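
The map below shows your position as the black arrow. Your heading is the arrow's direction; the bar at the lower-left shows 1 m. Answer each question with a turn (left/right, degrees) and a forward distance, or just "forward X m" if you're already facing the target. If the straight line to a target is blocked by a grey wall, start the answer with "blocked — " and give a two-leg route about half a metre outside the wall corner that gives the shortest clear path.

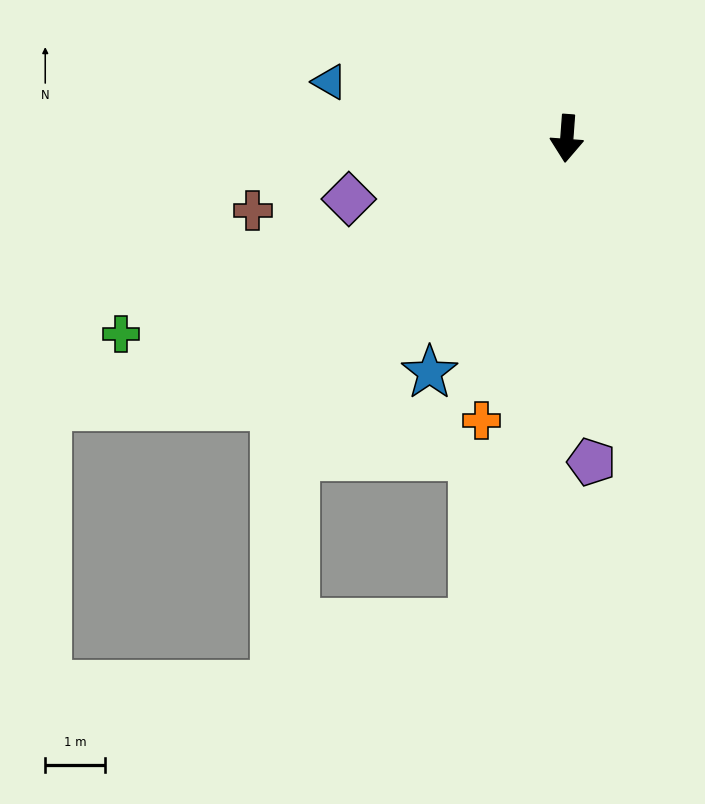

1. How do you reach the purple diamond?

turn right 70°, forward 3.8 m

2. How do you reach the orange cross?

turn right 13°, forward 4.9 m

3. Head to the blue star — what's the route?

turn right 26°, forward 4.5 m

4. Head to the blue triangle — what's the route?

turn right 99°, forward 4.1 m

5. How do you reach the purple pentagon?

turn left 9°, forward 5.4 m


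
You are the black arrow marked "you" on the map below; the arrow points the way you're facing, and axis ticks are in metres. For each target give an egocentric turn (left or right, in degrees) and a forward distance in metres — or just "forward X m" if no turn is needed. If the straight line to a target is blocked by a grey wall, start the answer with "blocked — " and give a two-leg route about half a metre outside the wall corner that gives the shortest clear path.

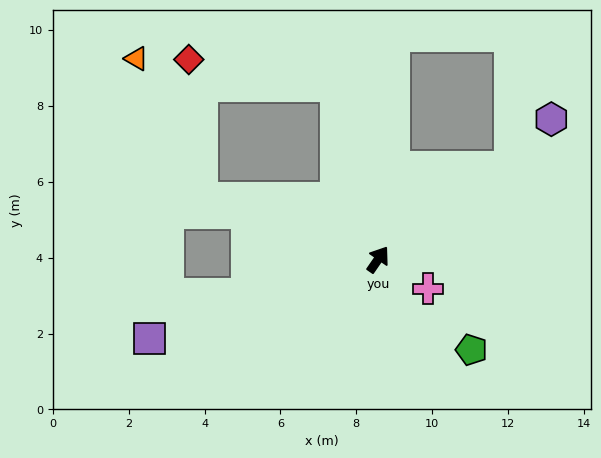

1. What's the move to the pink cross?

turn right 86°, forward 1.5 m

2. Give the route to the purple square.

turn left 144°, forward 6.4 m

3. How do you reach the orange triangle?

blocked — turn left 105°, forward 4.9 m, then turn right 45°, forward 4.1 m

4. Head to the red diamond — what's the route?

blocked — turn left 105°, forward 4.9 m, then turn right 65°, forward 3.7 m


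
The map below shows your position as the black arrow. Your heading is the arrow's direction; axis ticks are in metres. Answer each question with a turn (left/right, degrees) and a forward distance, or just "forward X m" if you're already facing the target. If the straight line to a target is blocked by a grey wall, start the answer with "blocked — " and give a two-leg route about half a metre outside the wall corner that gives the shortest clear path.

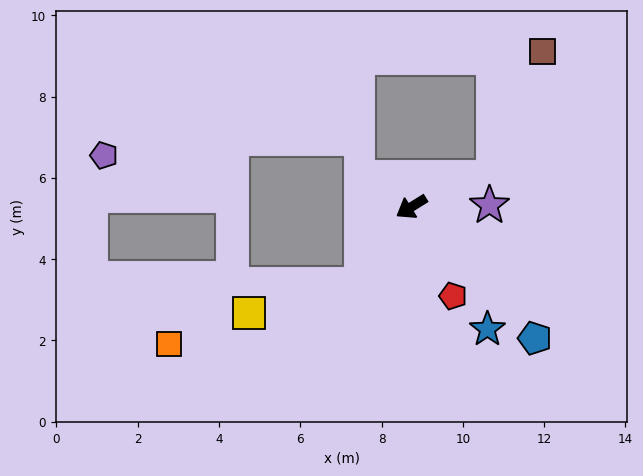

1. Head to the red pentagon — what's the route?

turn left 83°, forward 2.4 m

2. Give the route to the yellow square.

blocked — turn left 25°, forward 2.3 m, then turn right 43°, forward 2.8 m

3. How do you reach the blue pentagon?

turn left 101°, forward 4.4 m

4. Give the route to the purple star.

turn left 149°, forward 1.9 m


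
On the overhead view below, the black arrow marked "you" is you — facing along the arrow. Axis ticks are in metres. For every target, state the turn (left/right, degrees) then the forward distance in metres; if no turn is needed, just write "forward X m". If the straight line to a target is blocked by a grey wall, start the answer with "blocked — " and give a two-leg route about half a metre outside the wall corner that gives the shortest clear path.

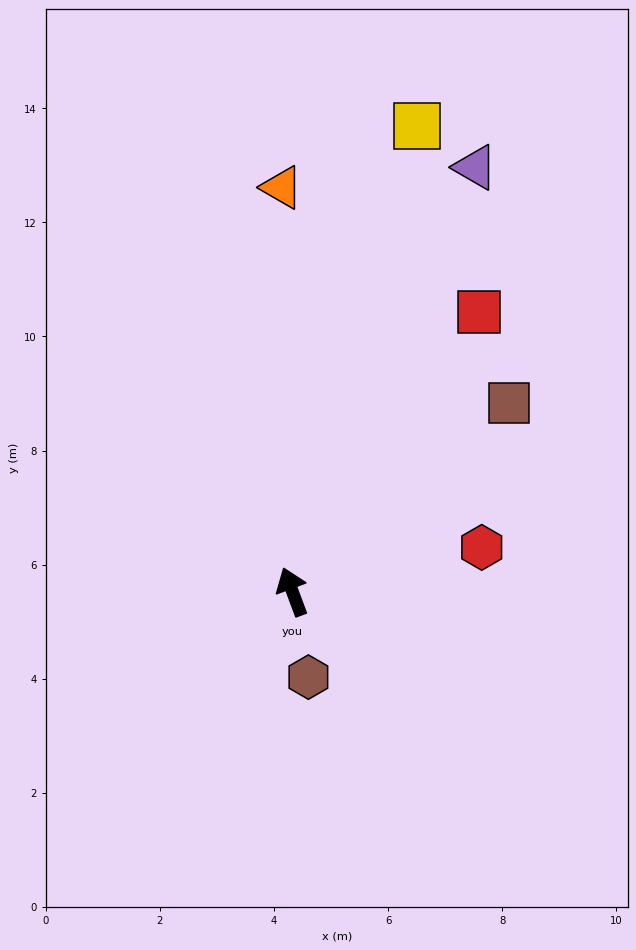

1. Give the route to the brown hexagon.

turn left 170°, forward 1.5 m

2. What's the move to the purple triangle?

turn right 44°, forward 8.1 m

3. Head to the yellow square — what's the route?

turn right 35°, forward 8.5 m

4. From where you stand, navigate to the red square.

turn right 54°, forward 5.9 m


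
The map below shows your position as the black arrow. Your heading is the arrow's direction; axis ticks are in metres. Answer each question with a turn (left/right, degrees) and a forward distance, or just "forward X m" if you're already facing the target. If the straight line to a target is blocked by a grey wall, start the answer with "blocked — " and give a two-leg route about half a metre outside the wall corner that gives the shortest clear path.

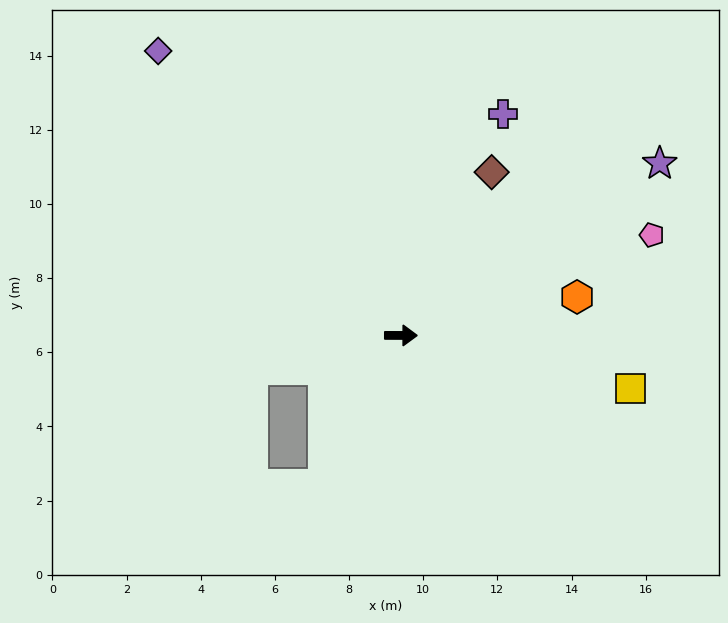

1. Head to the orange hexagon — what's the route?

turn left 12°, forward 4.9 m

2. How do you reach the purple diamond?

turn left 131°, forward 10.1 m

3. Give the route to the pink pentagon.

turn left 22°, forward 7.3 m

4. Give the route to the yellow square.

turn right 13°, forward 6.4 m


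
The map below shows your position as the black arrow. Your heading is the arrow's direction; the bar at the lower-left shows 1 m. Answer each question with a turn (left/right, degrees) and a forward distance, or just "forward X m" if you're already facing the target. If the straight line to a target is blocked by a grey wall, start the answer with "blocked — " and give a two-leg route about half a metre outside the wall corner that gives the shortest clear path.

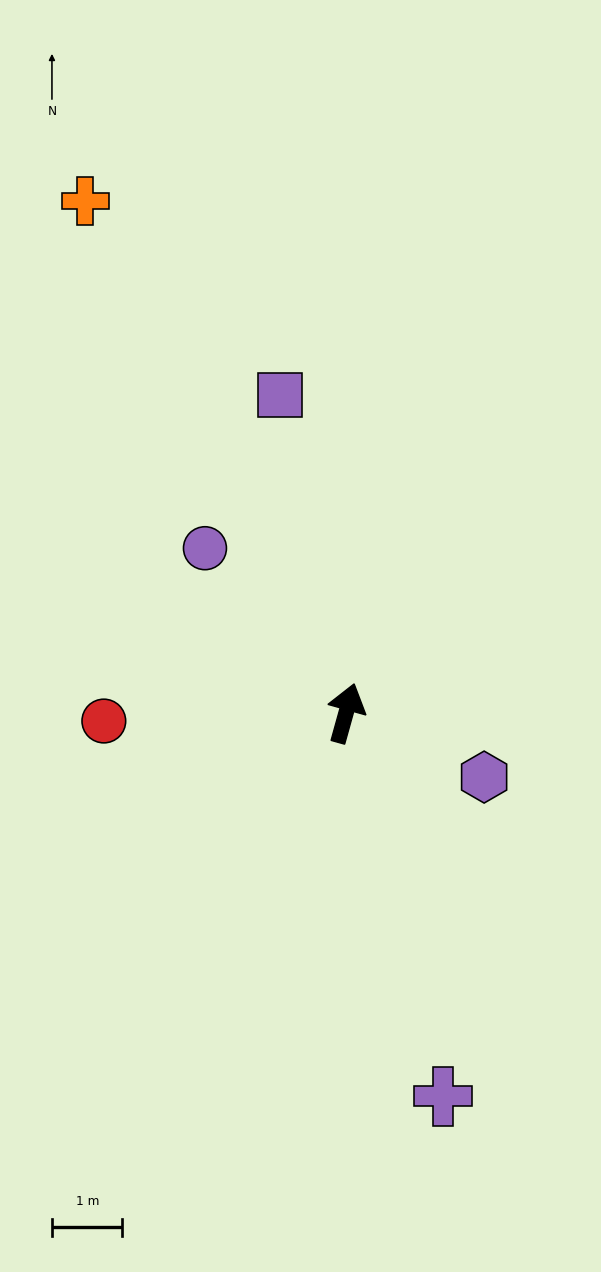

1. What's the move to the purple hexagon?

turn right 99°, forward 2.2 m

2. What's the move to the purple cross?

turn right 150°, forward 5.6 m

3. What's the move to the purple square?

turn left 27°, forward 4.6 m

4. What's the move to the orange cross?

turn left 43°, forward 8.2 m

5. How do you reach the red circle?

turn left 107°, forward 3.4 m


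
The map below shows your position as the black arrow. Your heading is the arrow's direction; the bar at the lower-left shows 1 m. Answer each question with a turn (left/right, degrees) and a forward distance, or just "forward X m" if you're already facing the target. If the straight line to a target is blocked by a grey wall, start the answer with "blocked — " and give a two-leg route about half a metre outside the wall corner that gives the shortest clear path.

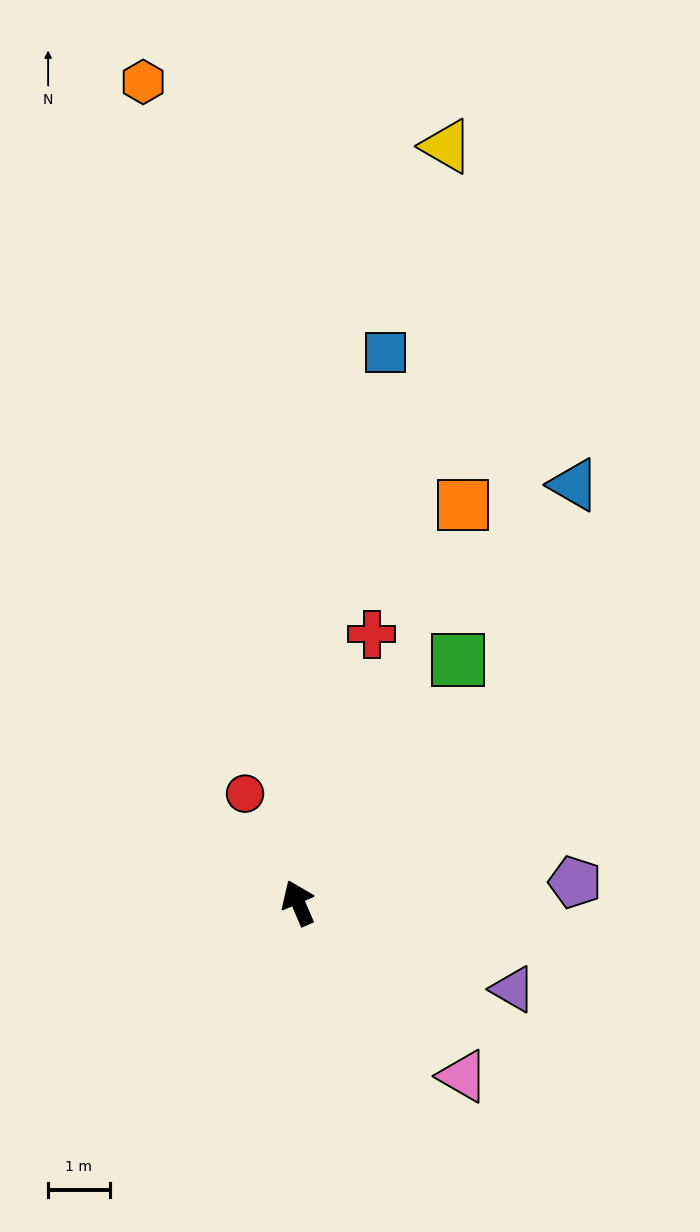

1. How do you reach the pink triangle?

turn right 160°, forward 3.9 m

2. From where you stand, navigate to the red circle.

turn left 3°, forward 2.0 m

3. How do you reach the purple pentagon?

turn right 109°, forward 4.5 m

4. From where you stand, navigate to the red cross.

turn right 39°, forward 4.5 m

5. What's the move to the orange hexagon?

turn right 13°, forward 13.6 m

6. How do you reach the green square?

turn right 57°, forward 4.7 m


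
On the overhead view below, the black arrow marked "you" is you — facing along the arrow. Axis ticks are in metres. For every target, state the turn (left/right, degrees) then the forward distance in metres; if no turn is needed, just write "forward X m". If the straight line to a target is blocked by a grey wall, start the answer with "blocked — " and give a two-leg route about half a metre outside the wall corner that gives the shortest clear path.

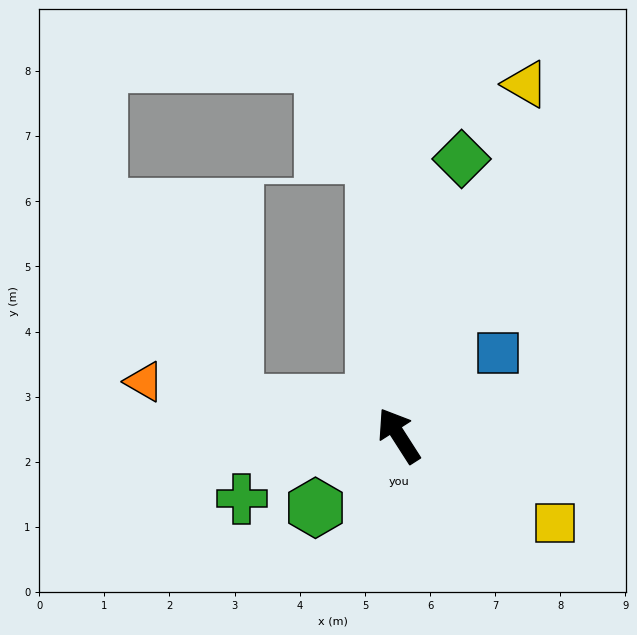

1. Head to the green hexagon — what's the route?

turn left 98°, forward 1.7 m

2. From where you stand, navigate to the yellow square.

turn right 152°, forward 2.8 m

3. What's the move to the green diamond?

turn right 45°, forward 4.4 m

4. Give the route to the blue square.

turn right 83°, forward 2.0 m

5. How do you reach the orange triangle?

turn left 45°, forward 4.0 m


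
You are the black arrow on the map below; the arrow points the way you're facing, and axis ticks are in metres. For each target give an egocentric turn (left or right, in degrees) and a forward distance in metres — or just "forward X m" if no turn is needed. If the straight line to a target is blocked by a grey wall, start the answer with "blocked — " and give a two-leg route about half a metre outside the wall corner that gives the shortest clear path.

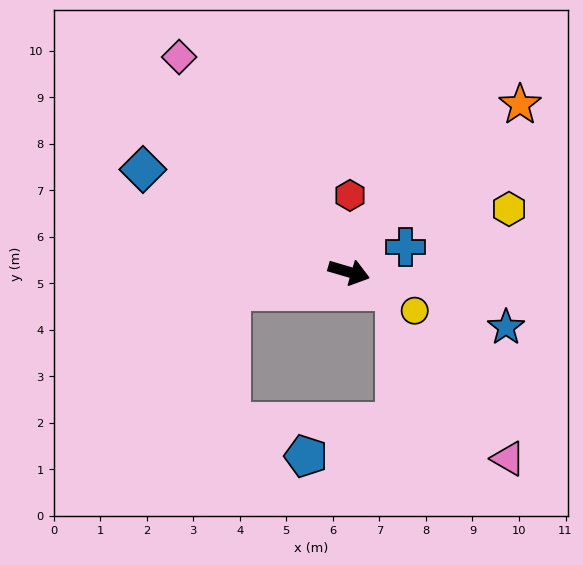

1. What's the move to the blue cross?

turn left 40°, forward 1.3 m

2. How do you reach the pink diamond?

turn left 145°, forward 5.9 m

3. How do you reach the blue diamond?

turn left 170°, forward 4.9 m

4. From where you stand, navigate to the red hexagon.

turn left 106°, forward 1.6 m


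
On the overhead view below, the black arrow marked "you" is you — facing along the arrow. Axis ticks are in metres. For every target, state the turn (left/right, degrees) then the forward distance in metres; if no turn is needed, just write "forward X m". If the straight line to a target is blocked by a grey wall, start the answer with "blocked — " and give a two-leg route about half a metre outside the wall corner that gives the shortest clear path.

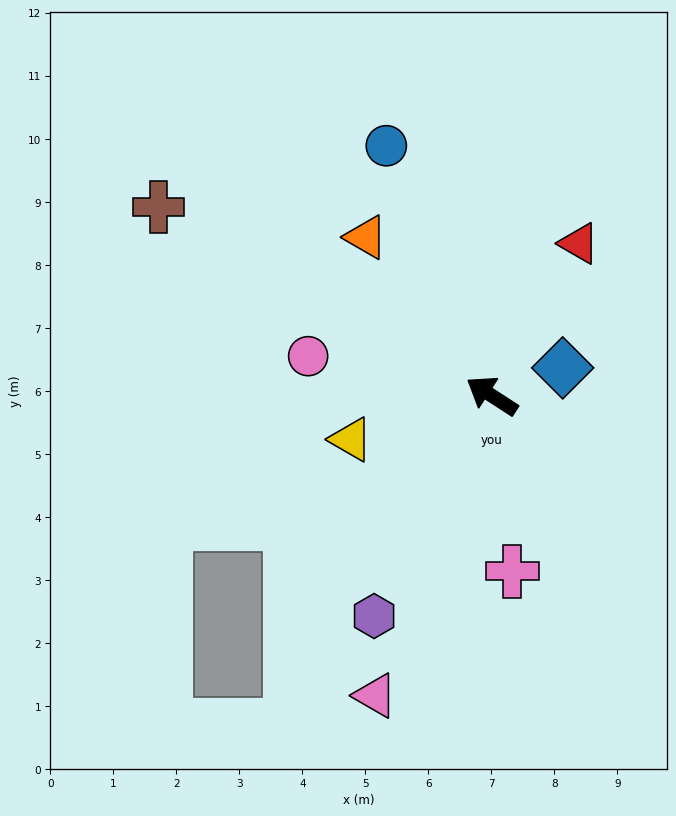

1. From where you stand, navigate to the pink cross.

turn left 130°, forward 2.8 m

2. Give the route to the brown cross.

turn left 3°, forward 6.1 m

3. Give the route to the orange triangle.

turn right 19°, forward 3.2 m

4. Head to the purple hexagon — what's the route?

turn left 95°, forward 4.0 m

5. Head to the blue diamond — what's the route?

turn right 126°, forward 1.2 m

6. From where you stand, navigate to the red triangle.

turn right 87°, forward 2.8 m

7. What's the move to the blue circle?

turn right 34°, forward 4.3 m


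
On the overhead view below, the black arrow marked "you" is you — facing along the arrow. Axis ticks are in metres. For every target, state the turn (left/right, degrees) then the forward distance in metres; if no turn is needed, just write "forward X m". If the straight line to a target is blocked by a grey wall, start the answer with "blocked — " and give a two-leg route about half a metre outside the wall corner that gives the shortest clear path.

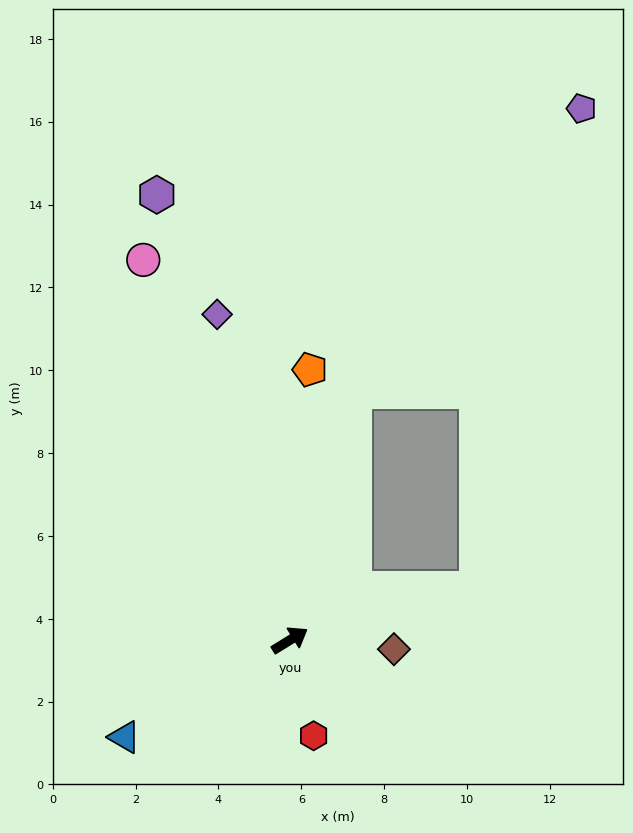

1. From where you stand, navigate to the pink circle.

turn left 79°, forward 9.8 m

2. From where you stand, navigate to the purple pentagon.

blocked — turn left 44°, forward 6.2 m, then turn right 24°, forward 8.8 m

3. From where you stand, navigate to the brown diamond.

turn right 37°, forward 2.5 m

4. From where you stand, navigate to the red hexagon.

turn right 108°, forward 2.4 m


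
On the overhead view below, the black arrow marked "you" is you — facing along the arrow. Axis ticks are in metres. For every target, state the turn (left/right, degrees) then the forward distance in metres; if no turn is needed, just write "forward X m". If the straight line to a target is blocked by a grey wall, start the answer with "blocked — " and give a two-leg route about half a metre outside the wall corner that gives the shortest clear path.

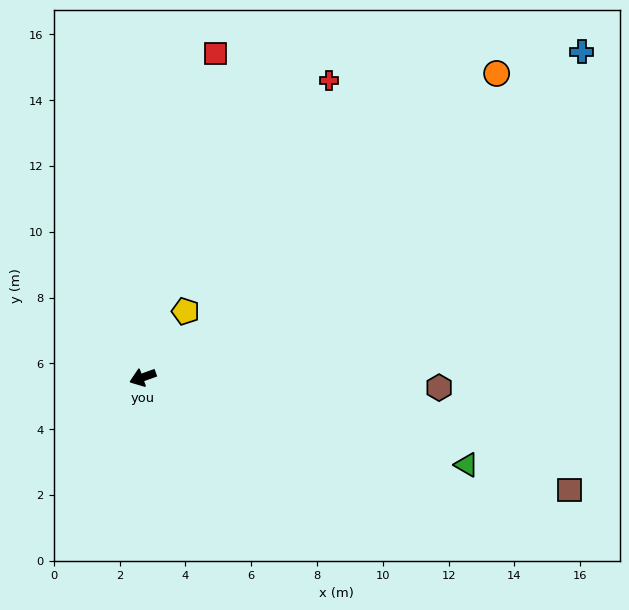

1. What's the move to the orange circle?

turn right 159°, forward 14.2 m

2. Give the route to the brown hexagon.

turn left 158°, forward 9.0 m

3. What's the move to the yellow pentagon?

turn right 143°, forward 2.4 m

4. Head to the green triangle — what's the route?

turn left 145°, forward 10.2 m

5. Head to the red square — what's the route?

turn right 122°, forward 10.1 m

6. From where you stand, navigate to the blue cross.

turn right 163°, forward 16.6 m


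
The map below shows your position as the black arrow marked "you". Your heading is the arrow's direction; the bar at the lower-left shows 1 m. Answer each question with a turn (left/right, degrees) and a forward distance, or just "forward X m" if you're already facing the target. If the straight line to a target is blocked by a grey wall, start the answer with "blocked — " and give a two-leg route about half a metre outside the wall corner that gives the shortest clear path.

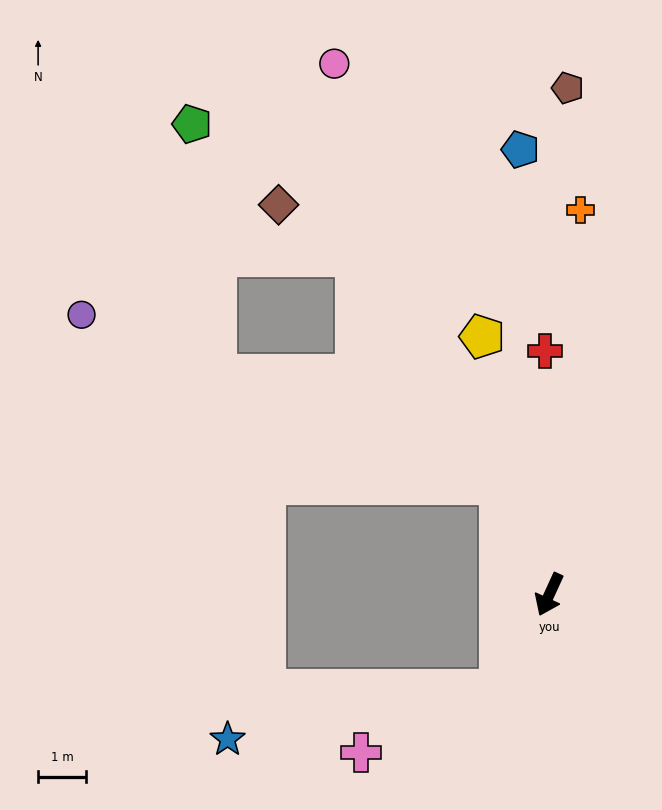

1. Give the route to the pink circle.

turn right 133°, forward 12.0 m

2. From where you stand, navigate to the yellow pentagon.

turn right 141°, forward 5.6 m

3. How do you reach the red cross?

turn right 154°, forward 5.1 m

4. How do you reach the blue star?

blocked — turn right 3°, forward 2.2 m, then turn right 52°, forward 5.8 m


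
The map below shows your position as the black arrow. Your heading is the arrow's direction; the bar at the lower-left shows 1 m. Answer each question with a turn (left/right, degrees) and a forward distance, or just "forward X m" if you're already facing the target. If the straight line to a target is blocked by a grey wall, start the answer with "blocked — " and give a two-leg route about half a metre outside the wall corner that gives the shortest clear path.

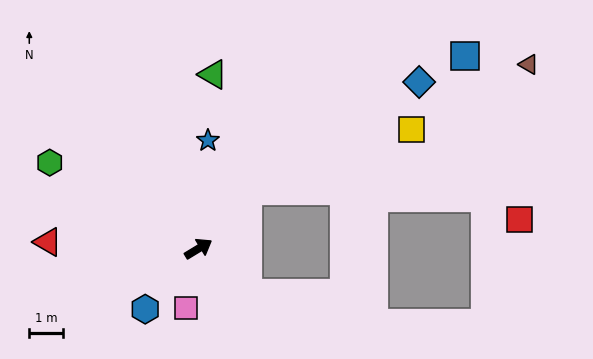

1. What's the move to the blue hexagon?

turn right 163°, forward 2.4 m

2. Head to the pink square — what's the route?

turn right 133°, forward 1.8 m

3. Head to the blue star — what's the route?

turn left 54°, forward 3.3 m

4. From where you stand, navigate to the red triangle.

turn left 146°, forward 4.5 m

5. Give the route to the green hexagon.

turn left 119°, forward 5.1 m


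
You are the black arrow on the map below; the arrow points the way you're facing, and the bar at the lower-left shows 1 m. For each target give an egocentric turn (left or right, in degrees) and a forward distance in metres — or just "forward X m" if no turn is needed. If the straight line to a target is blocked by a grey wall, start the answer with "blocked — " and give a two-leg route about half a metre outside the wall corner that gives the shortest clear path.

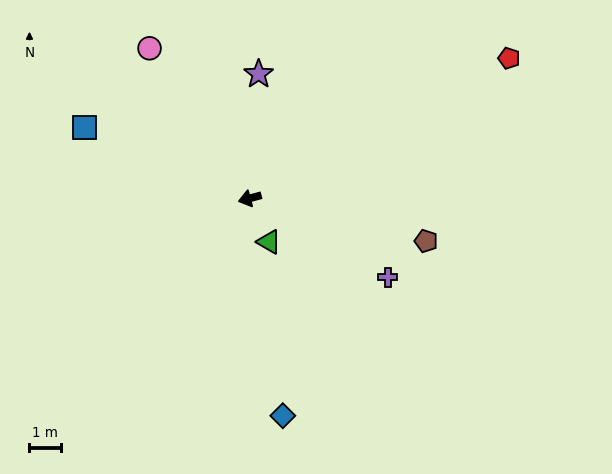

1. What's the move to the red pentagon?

turn right 167°, forward 9.5 m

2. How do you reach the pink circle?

turn right 71°, forward 5.8 m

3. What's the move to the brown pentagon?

turn left 151°, forward 5.8 m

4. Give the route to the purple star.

turn right 109°, forward 4.0 m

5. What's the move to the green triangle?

turn left 99°, forward 1.5 m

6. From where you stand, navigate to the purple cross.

turn left 135°, forward 5.1 m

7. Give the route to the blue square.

turn right 38°, forward 5.8 m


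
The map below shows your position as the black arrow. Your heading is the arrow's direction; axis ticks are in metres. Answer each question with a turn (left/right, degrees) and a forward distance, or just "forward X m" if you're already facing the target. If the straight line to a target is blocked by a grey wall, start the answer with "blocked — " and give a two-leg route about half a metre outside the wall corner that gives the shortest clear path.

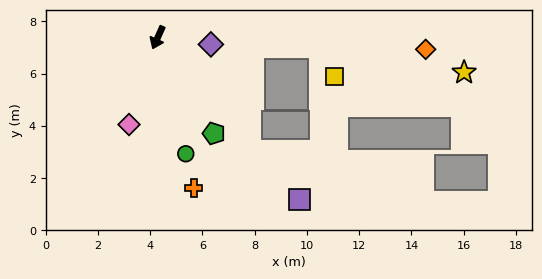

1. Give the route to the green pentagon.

turn left 54°, forward 4.3 m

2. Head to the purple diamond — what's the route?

turn left 107°, forward 2.1 m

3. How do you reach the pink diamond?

turn left 6°, forward 3.5 m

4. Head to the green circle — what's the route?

turn left 38°, forward 4.6 m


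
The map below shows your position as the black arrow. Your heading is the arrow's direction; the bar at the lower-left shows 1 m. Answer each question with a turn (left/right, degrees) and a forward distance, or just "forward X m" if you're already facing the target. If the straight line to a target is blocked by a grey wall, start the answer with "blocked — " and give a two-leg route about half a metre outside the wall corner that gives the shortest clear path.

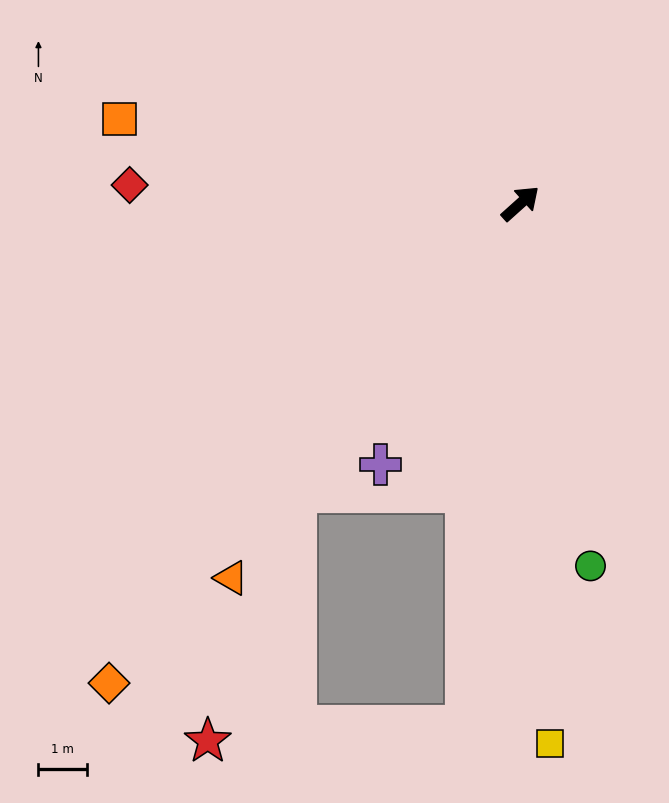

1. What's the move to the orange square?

turn left 126°, forward 8.5 m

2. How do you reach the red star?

blocked — turn right 170°, forward 7.6 m, then turn left 19°, forward 5.5 m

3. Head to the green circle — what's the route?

turn right 121°, forward 7.7 m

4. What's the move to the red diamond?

turn left 135°, forward 8.1 m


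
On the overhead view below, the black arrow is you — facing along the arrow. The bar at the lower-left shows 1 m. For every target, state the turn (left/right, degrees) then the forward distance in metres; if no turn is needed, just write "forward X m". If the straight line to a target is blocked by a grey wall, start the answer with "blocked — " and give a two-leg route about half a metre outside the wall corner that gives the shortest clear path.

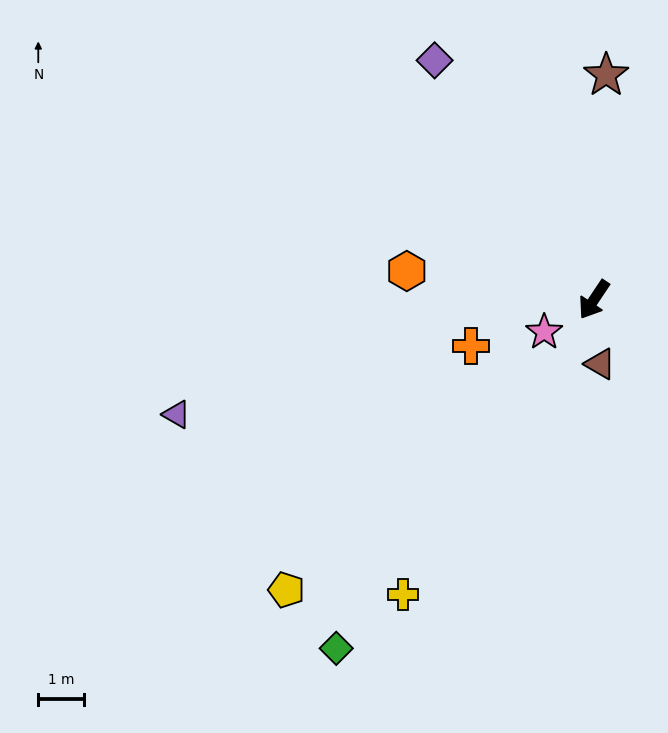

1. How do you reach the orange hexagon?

turn right 65°, forward 4.1 m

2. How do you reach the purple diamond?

turn right 113°, forward 6.3 m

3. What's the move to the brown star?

turn right 149°, forward 4.9 m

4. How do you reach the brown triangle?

turn left 39°, forward 1.4 m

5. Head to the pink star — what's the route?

turn right 23°, forward 1.3 m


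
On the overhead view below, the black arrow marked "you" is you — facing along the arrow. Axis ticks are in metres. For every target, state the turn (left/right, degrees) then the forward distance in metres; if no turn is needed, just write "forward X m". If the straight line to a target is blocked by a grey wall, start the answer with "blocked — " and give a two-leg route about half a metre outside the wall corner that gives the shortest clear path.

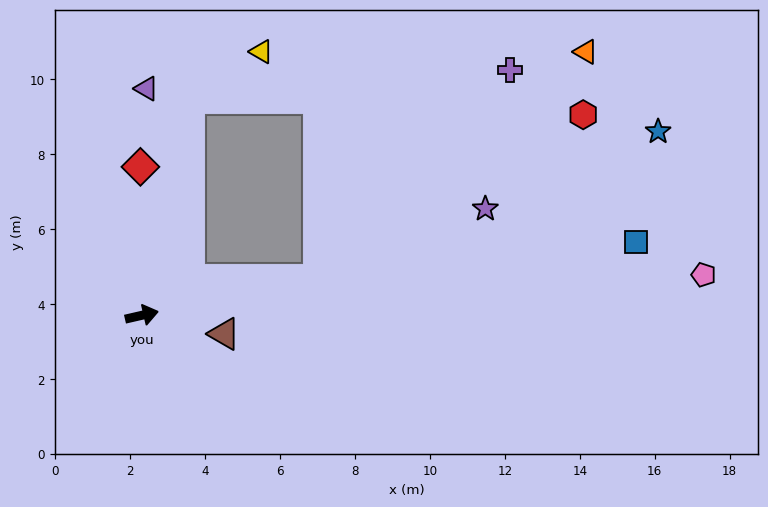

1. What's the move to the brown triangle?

turn right 26°, forward 2.3 m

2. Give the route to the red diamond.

turn left 78°, forward 4.0 m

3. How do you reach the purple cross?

blocked — forward 4.8 m, then turn left 35°, forward 7.6 m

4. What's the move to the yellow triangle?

blocked — turn left 65°, forward 5.9 m, then turn right 45°, forward 2.3 m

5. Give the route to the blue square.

turn right 5°, forward 13.3 m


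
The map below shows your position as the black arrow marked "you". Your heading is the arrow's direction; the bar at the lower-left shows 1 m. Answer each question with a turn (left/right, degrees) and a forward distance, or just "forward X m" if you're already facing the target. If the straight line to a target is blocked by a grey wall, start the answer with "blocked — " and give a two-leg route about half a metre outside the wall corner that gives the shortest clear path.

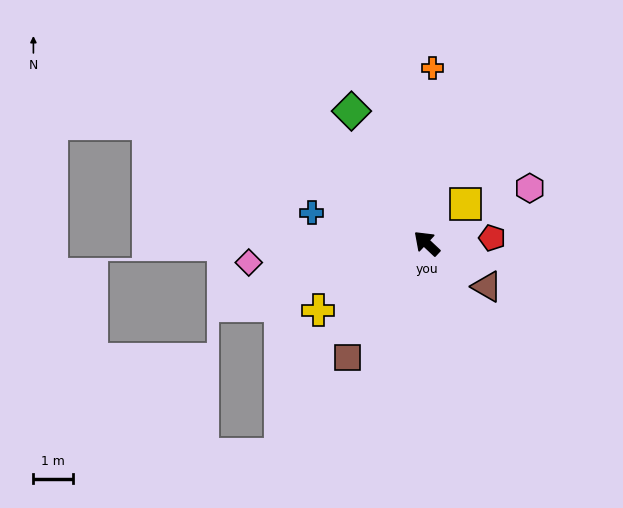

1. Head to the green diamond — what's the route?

turn right 17°, forward 3.9 m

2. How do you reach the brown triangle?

turn right 172°, forward 1.9 m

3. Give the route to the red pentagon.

turn right 132°, forward 1.7 m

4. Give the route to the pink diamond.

turn left 49°, forward 4.6 m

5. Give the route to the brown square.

turn left 99°, forward 3.5 m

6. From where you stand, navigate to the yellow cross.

turn left 75°, forward 3.3 m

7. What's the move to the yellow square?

turn right 91°, forward 1.4 m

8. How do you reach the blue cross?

turn left 28°, forward 3.0 m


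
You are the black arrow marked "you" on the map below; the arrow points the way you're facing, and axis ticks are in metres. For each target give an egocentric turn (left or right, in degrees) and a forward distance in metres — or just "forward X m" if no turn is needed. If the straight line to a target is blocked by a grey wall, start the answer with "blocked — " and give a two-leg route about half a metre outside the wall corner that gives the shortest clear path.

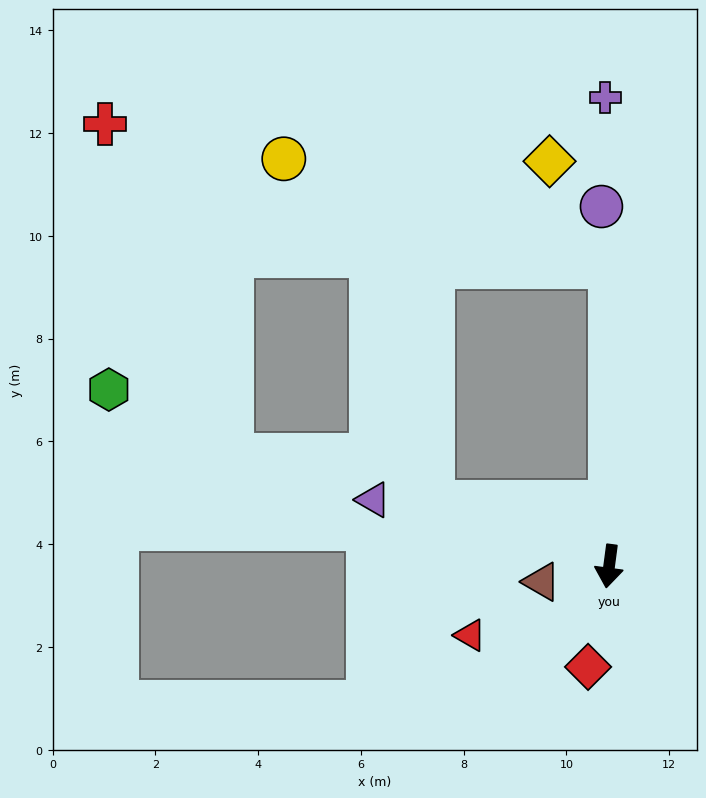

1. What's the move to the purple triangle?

turn right 98°, forward 4.8 m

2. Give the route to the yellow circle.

blocked — turn right 173°, forward 5.8 m, then turn left 72°, forward 6.7 m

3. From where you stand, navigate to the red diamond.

turn right 4°, forward 2.0 m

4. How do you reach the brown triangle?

turn right 69°, forward 1.3 m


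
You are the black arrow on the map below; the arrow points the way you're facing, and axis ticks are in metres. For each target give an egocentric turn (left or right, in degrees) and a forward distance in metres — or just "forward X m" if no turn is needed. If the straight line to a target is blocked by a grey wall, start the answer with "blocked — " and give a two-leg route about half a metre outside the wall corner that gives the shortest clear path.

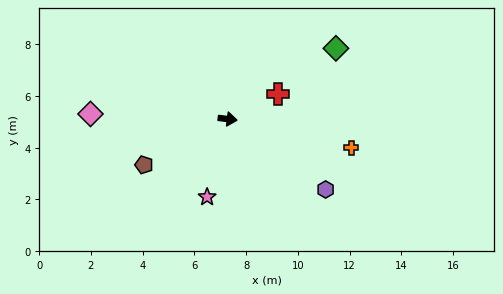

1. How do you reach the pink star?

turn right 98°, forward 3.1 m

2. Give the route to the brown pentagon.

turn right 144°, forward 3.7 m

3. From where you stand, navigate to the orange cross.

turn right 6°, forward 4.9 m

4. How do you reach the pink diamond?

turn right 175°, forward 5.3 m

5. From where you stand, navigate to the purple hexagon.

turn right 29°, forward 4.7 m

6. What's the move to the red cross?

turn left 33°, forward 2.2 m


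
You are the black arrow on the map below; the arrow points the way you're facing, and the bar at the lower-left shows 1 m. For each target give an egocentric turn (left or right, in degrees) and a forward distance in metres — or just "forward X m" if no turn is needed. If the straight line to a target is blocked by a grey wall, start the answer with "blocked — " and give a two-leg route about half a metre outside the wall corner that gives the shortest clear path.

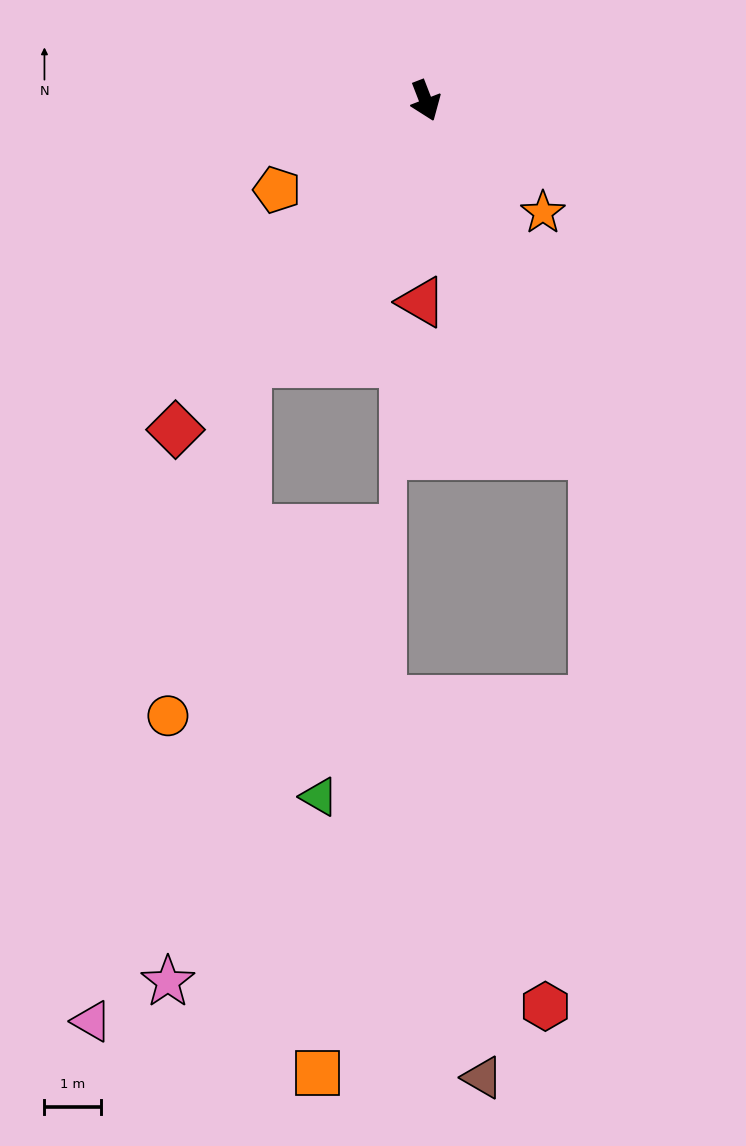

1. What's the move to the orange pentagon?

turn right 80°, forward 3.1 m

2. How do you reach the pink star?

blocked — turn right 55°, forward 5.6 m, then turn left 26°, forward 11.0 m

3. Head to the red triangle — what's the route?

turn right 22°, forward 3.6 m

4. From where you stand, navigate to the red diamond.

turn right 58°, forward 7.3 m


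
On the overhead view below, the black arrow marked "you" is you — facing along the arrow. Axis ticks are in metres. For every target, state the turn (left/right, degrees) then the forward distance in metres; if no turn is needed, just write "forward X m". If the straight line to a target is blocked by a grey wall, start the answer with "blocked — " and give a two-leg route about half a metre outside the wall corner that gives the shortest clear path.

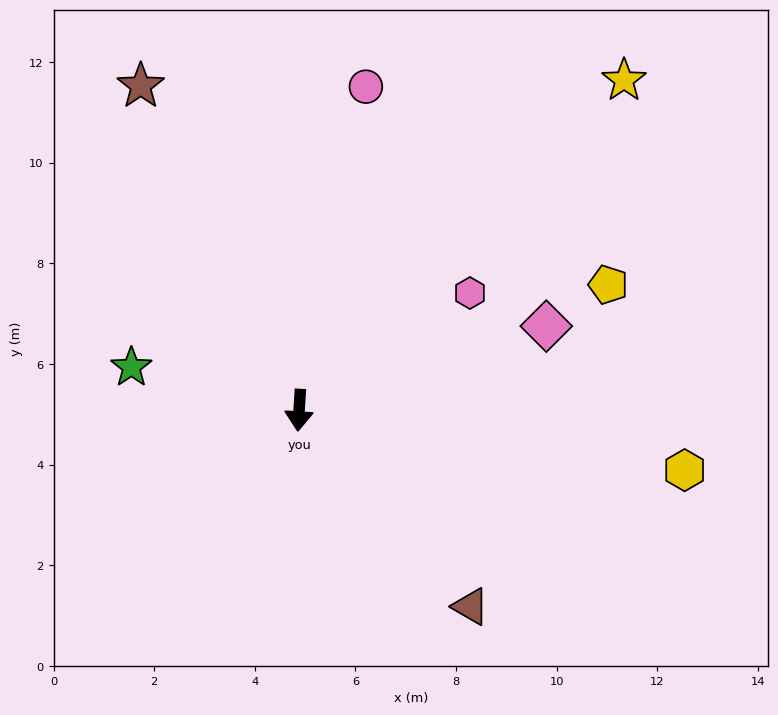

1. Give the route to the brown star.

turn right 150°, forward 7.2 m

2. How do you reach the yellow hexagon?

turn left 85°, forward 7.8 m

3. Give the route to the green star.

turn right 101°, forward 3.4 m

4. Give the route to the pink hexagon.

turn left 128°, forward 4.1 m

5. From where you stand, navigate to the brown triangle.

turn left 45°, forward 5.2 m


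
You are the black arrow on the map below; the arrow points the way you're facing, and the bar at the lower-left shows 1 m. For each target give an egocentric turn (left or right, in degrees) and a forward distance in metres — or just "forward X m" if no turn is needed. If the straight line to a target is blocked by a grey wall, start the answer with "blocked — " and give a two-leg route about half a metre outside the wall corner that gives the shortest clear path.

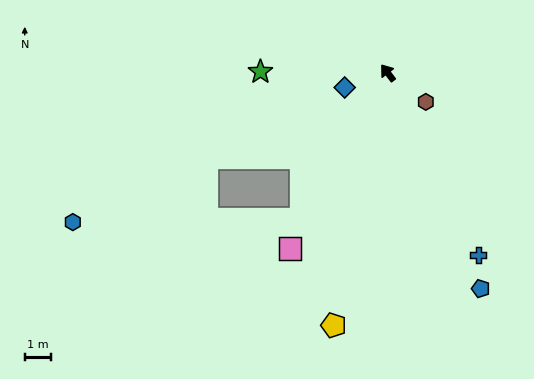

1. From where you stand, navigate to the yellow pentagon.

turn left 131°, forward 9.8 m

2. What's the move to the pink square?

turn left 114°, forward 7.6 m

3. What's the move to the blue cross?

turn left 169°, forward 7.7 m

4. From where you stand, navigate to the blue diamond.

turn left 72°, forward 1.7 m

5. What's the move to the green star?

turn left 52°, forward 4.8 m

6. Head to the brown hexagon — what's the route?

turn right 165°, forward 1.8 m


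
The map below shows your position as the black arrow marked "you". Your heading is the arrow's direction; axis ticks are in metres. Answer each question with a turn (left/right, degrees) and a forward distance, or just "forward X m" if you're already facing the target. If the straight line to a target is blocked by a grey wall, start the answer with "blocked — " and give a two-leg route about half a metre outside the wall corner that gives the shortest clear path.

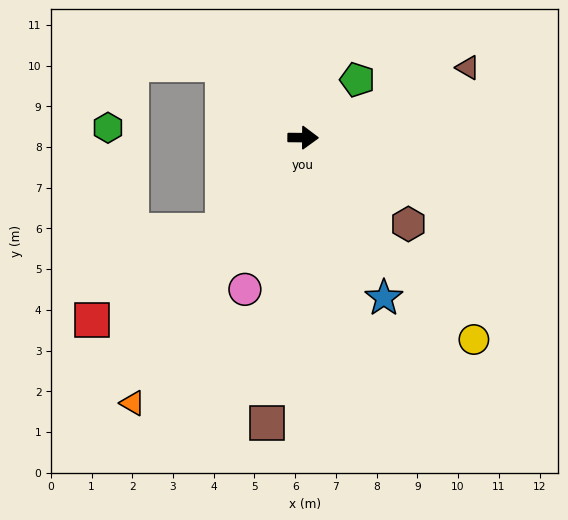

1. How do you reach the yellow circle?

turn right 49°, forward 6.5 m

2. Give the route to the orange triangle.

turn right 122°, forward 7.7 m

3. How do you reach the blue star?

turn right 63°, forward 4.4 m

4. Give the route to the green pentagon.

turn left 47°, forward 1.9 m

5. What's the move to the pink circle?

turn right 110°, forward 4.0 m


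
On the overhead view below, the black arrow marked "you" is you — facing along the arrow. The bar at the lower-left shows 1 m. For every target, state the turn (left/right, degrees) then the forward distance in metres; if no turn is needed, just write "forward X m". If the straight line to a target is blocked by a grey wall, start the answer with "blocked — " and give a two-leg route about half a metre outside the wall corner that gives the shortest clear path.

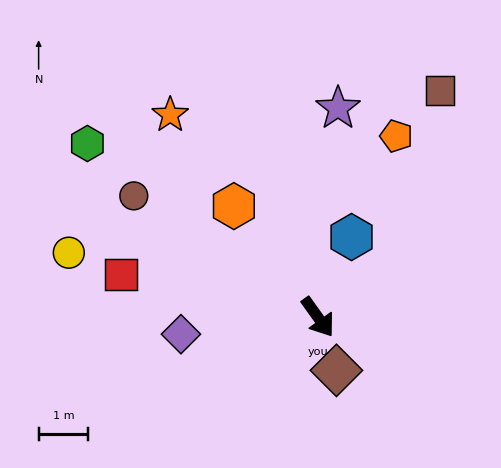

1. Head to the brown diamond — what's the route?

turn right 16°, forward 1.1 m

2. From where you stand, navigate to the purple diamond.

turn right 119°, forward 2.8 m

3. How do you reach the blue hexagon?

turn left 122°, forward 1.8 m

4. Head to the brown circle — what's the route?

turn right 159°, forward 4.5 m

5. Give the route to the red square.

turn right 138°, forward 4.1 m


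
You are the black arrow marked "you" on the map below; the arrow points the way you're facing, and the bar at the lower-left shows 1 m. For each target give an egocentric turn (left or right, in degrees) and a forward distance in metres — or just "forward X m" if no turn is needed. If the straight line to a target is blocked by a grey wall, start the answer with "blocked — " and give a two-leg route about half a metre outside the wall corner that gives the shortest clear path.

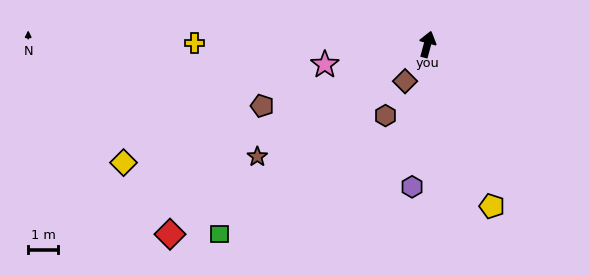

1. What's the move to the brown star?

turn left 139°, forward 6.8 m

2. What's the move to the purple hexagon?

turn right 171°, forward 4.8 m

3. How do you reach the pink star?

turn left 116°, forward 3.5 m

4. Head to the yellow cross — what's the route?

turn left 105°, forward 7.8 m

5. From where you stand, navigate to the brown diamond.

turn left 164°, forward 1.4 m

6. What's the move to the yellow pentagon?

turn right 143°, forward 5.8 m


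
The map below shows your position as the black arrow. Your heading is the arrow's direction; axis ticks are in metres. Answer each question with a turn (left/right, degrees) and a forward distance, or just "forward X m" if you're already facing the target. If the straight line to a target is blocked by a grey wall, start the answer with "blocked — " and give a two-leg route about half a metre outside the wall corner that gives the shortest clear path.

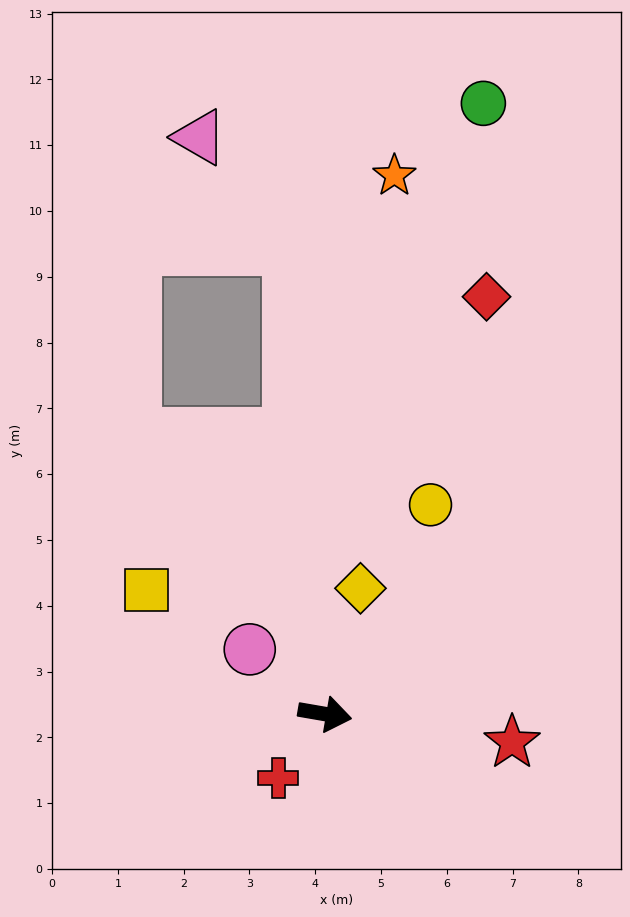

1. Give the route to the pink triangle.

blocked — turn left 104°, forward 7.1 m, then turn left 35°, forward 2.2 m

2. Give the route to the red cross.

turn right 116°, forward 1.2 m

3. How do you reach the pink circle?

turn left 149°, forward 1.5 m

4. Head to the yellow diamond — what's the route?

turn left 84°, forward 2.0 m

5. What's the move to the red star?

forward 2.9 m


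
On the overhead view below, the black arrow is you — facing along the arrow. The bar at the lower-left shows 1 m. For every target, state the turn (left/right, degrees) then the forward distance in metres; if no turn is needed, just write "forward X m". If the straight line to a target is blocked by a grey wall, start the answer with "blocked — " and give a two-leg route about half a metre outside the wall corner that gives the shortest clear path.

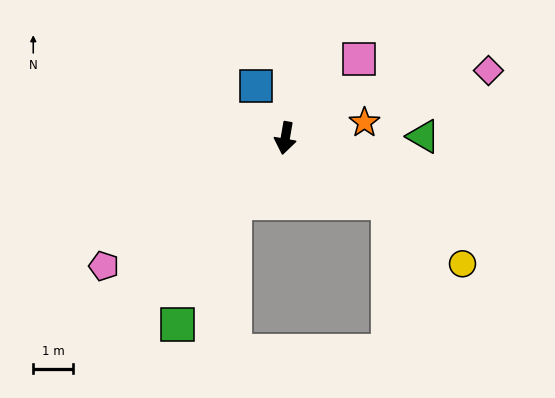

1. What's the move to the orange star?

turn left 111°, forward 2.0 m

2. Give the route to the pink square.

turn left 147°, forward 2.7 m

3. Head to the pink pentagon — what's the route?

turn right 45°, forward 5.6 m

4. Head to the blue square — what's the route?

turn right 141°, forward 1.5 m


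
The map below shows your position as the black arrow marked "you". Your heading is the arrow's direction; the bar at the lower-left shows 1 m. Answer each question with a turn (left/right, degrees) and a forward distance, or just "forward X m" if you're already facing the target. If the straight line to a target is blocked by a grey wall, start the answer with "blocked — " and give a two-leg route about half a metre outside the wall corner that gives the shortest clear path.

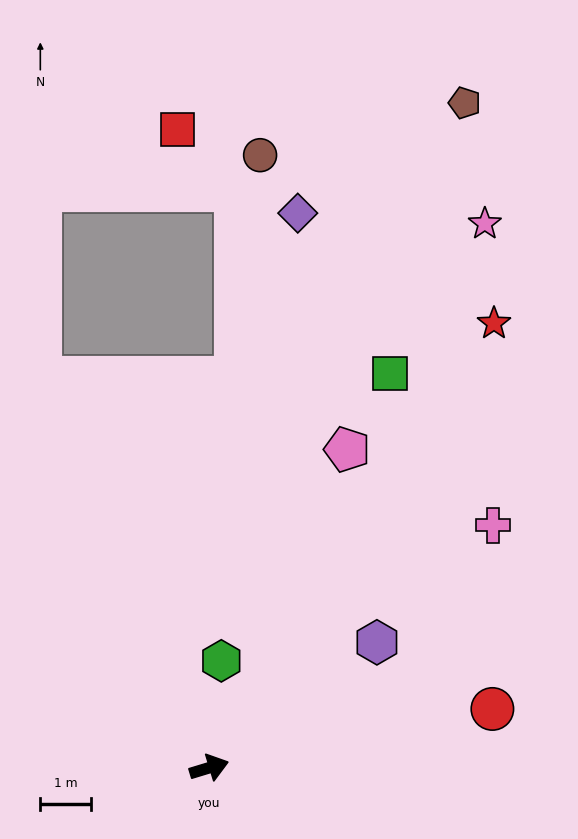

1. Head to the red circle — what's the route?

turn right 5°, forward 5.7 m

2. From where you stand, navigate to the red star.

turn left 40°, forward 10.4 m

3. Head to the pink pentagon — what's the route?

turn left 50°, forward 6.8 m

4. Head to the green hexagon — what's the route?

turn left 67°, forward 2.1 m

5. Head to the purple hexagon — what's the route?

turn left 20°, forward 4.1 m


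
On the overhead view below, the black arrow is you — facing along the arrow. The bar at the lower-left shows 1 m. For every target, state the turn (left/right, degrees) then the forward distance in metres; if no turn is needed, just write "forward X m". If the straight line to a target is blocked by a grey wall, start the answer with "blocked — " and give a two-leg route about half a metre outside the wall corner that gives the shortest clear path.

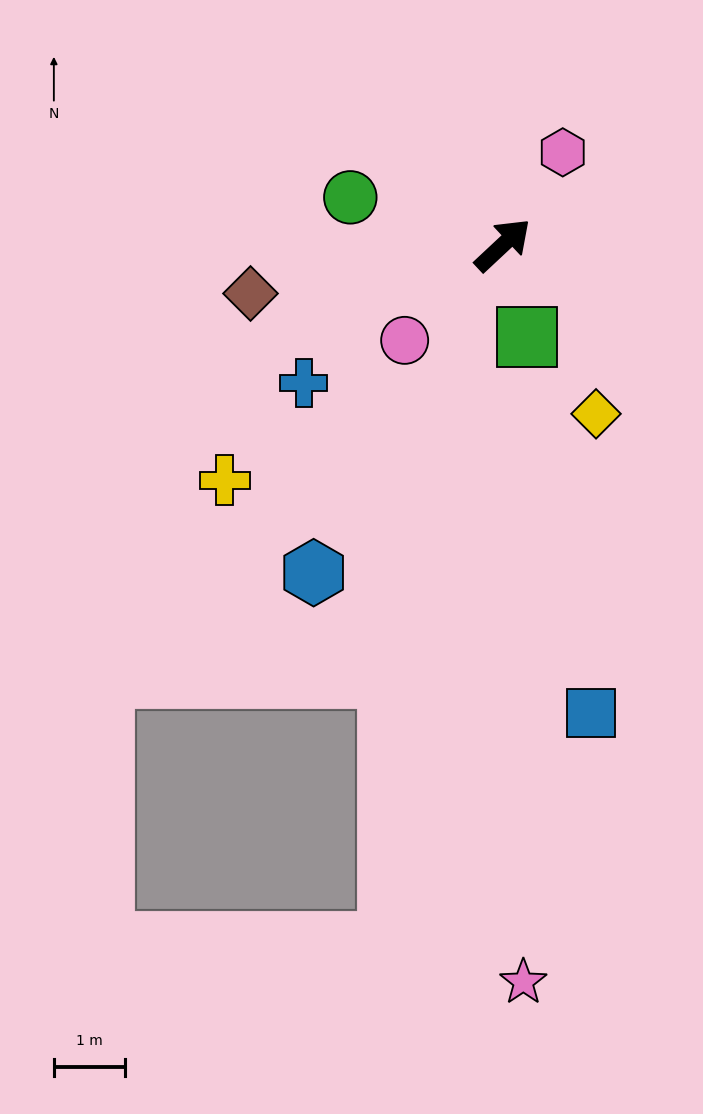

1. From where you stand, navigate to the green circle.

turn left 120°, forward 2.2 m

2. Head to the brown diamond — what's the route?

turn left 148°, forward 3.6 m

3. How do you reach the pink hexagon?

turn left 14°, forward 1.5 m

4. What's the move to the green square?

turn right 118°, forward 1.3 m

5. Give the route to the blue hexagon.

turn right 163°, forward 5.3 m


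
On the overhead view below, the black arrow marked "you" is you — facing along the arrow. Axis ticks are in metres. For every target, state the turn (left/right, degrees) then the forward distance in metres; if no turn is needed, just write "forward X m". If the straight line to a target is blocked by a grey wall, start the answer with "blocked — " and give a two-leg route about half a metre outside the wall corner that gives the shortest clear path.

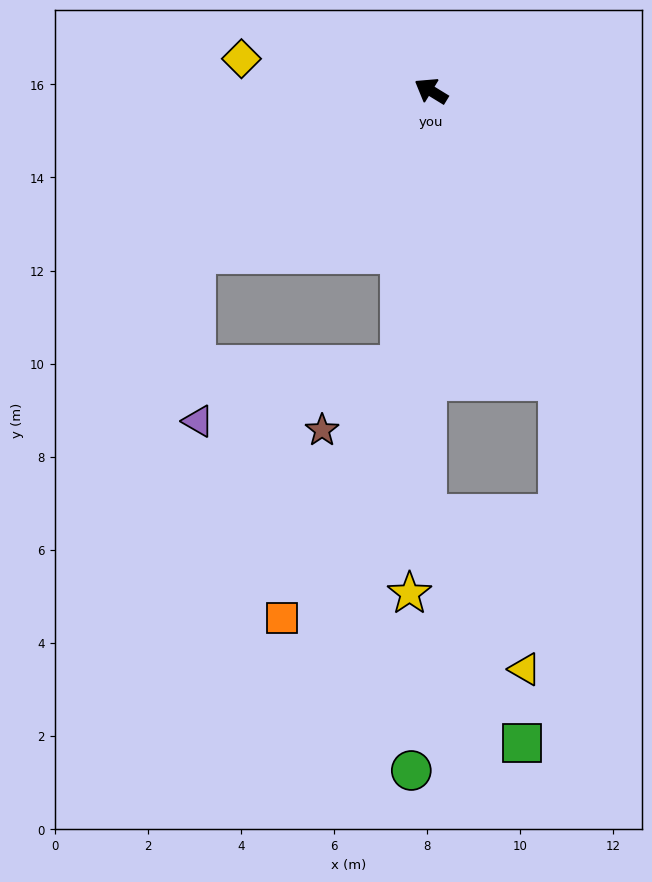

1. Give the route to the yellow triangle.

blocked — turn left 121°, forward 9.1 m, then turn left 33°, forward 3.9 m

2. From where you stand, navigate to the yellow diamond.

turn left 22°, forward 4.1 m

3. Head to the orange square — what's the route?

blocked — turn left 115°, forward 5.9 m, then turn right 18°, forward 6.0 m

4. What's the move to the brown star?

blocked — turn left 115°, forward 5.9 m, then turn right 43°, forward 2.2 m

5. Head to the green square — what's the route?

blocked — turn left 121°, forward 9.1 m, then turn left 23°, forward 5.3 m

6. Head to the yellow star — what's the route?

turn left 119°, forward 10.8 m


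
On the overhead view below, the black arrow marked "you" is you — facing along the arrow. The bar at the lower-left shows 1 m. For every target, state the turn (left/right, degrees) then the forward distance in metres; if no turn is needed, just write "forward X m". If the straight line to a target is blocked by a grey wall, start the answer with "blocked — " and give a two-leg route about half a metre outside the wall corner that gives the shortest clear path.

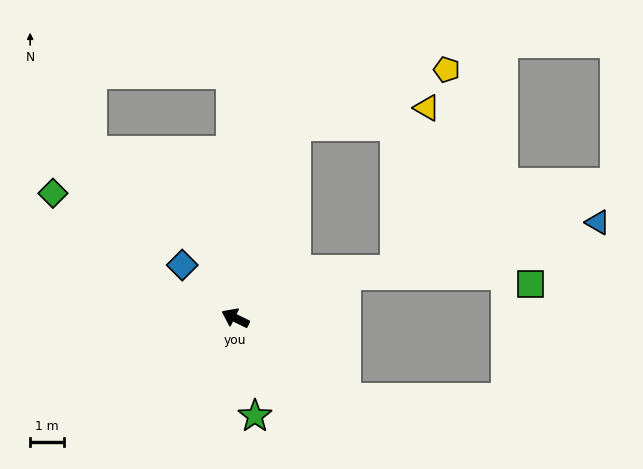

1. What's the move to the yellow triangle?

blocked — turn right 82°, forward 5.9 m, then turn right 63°, forward 3.9 m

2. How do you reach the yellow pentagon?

blocked — turn right 82°, forward 5.9 m, then turn right 51°, forward 4.7 m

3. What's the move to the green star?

turn left 127°, forward 2.9 m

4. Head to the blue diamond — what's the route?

turn right 19°, forward 2.2 m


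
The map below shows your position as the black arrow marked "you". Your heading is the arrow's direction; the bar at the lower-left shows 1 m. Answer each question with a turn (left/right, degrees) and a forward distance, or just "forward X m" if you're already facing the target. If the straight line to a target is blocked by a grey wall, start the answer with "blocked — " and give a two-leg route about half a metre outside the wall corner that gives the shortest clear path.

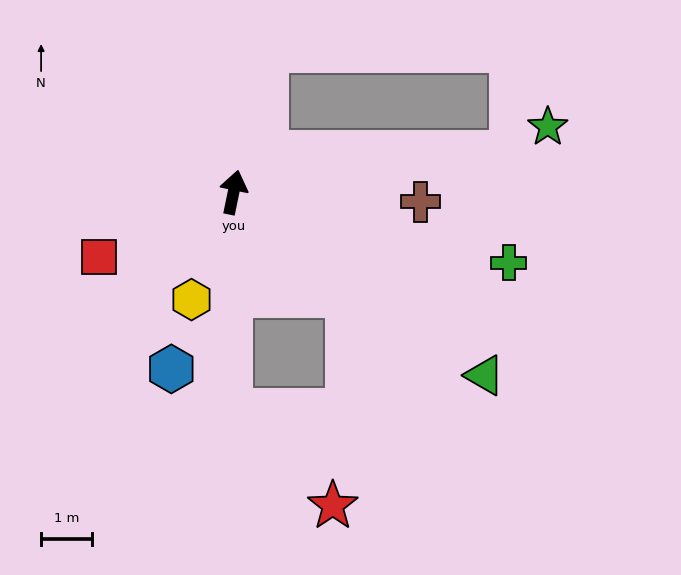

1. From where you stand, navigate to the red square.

turn left 127°, forward 2.9 m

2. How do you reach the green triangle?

turn right 114°, forward 6.1 m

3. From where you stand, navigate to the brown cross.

turn right 81°, forward 3.7 m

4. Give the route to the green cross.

turn right 93°, forward 5.6 m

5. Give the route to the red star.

blocked — turn right 169°, forward 4.3 m, then turn left 47°, forward 2.7 m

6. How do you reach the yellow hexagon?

turn left 170°, forward 2.3 m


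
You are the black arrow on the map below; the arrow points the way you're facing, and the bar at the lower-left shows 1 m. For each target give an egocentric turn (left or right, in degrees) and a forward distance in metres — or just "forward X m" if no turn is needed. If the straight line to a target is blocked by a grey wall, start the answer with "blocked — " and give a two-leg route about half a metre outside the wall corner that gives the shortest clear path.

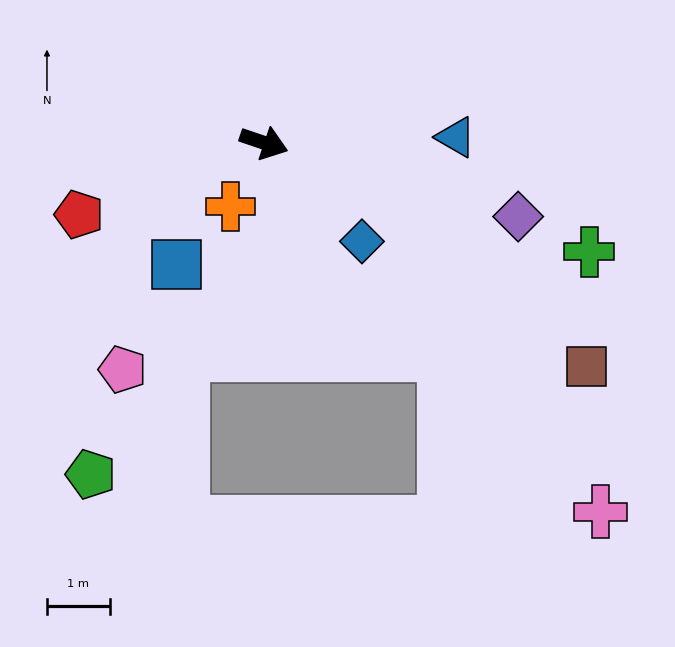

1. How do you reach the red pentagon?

turn right 140°, forward 3.1 m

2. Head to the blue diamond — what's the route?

turn right 26°, forward 2.2 m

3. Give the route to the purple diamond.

turn left 3°, forward 4.2 m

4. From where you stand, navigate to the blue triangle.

turn left 20°, forward 3.0 m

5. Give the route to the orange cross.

turn right 99°, forward 1.1 m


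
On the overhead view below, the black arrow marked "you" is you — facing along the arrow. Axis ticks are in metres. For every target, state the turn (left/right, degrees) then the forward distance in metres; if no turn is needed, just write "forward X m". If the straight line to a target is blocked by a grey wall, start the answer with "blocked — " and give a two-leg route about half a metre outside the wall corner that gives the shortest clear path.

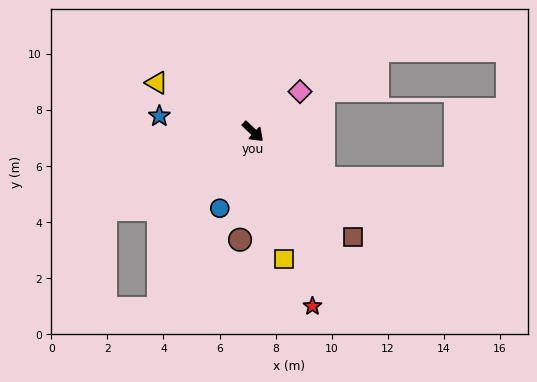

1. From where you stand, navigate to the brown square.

turn right 3°, forward 5.2 m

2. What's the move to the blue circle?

turn right 70°, forward 3.0 m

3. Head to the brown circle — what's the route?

turn right 54°, forward 3.9 m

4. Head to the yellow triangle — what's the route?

turn right 164°, forward 3.9 m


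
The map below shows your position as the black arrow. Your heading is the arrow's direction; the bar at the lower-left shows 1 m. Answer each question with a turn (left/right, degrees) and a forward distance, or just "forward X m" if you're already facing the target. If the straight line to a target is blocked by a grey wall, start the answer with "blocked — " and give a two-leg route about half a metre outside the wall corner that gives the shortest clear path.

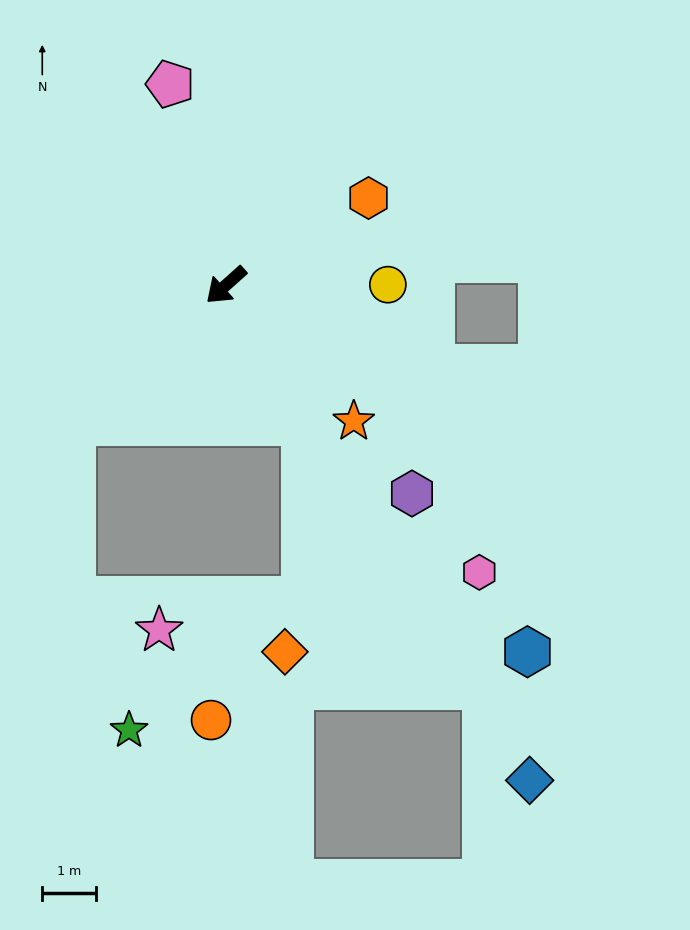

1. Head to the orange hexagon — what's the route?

turn left 170°, forward 3.1 m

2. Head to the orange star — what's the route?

turn left 91°, forward 3.5 m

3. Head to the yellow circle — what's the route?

turn left 138°, forward 3.0 m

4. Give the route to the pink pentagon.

turn right 116°, forward 3.9 m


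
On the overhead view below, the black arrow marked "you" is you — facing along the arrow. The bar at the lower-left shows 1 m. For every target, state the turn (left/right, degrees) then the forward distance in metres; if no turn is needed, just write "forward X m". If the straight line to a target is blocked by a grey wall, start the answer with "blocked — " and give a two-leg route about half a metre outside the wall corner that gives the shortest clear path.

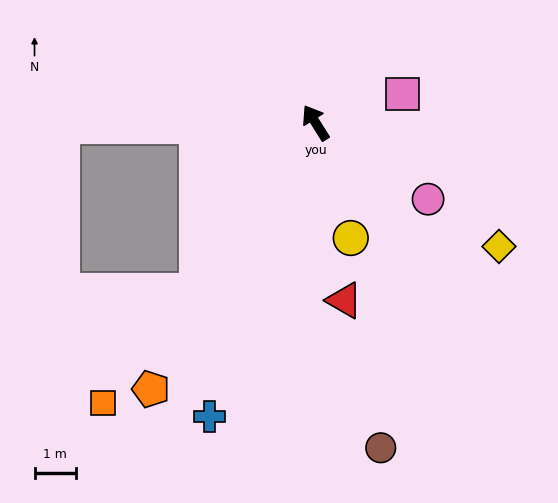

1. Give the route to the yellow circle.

turn left 165°, forward 2.9 m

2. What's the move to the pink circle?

turn right 156°, forward 3.3 m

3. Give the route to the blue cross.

turn left 128°, forward 7.6 m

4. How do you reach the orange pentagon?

turn left 116°, forward 7.6 m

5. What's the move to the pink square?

turn right 104°, forward 2.2 m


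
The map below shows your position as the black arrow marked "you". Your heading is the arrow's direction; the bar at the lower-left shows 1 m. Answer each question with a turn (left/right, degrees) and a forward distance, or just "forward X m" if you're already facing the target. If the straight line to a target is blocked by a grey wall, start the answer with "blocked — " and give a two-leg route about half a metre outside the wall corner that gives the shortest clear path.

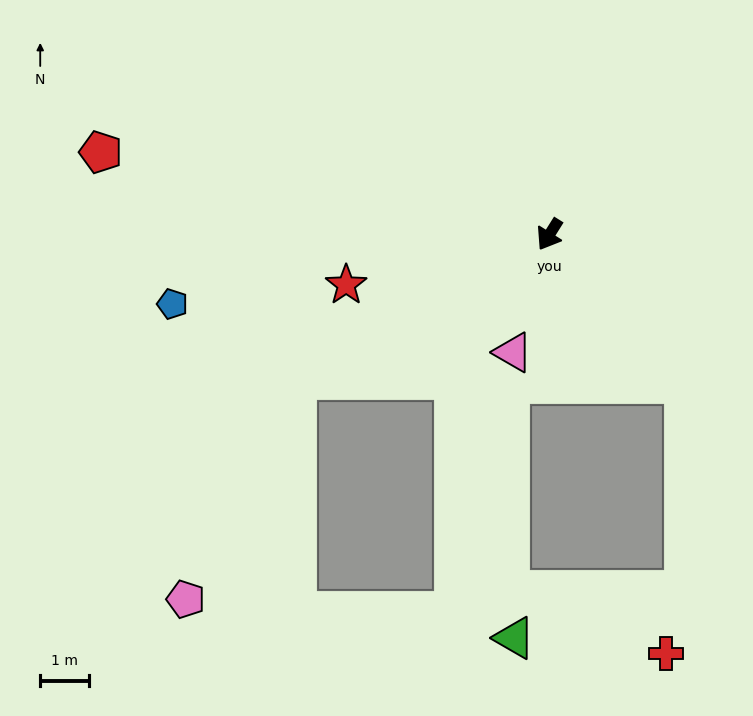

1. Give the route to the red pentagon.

turn right 68°, forward 9.4 m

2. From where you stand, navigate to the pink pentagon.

blocked — turn right 28°, forward 6.0 m, then turn left 33°, forward 5.1 m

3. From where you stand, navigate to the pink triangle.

turn left 15°, forward 2.5 m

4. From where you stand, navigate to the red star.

turn right 44°, forward 4.3 m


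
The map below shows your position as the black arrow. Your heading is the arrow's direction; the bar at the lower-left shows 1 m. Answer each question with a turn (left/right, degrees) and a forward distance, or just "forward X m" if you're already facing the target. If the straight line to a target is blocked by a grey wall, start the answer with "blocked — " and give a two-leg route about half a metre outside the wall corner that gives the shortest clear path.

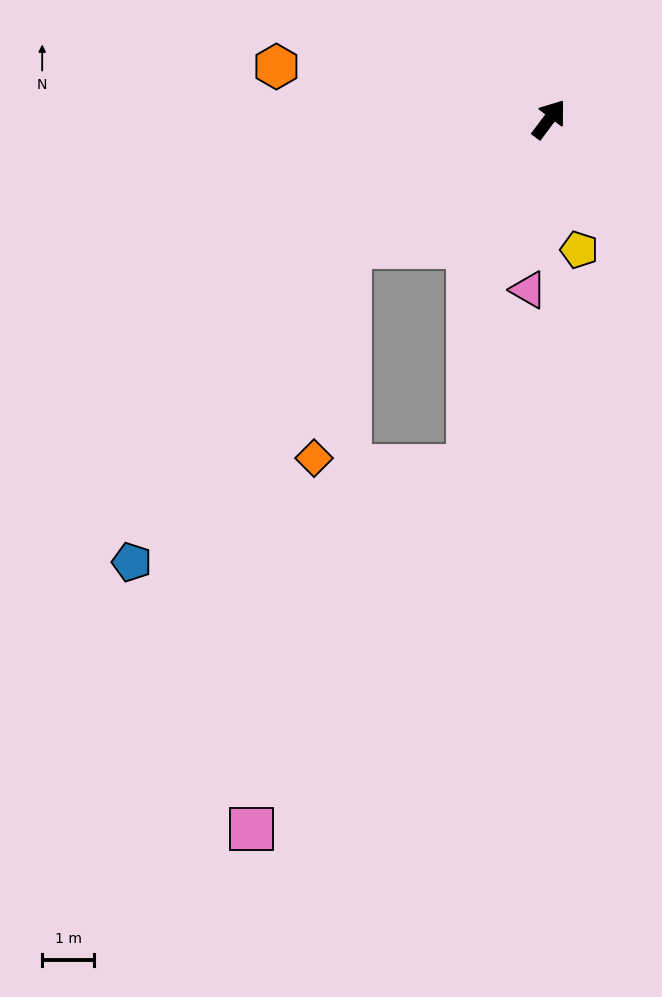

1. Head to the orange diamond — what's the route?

blocked — turn left 159°, forward 4.6 m, then turn left 48°, forward 4.1 m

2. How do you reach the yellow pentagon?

turn right 130°, forward 2.6 m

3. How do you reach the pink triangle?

turn right 150°, forward 3.3 m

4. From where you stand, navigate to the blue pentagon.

blocked — turn left 159°, forward 4.6 m, then turn left 23°, forward 7.4 m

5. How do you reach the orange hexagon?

turn left 116°, forward 5.4 m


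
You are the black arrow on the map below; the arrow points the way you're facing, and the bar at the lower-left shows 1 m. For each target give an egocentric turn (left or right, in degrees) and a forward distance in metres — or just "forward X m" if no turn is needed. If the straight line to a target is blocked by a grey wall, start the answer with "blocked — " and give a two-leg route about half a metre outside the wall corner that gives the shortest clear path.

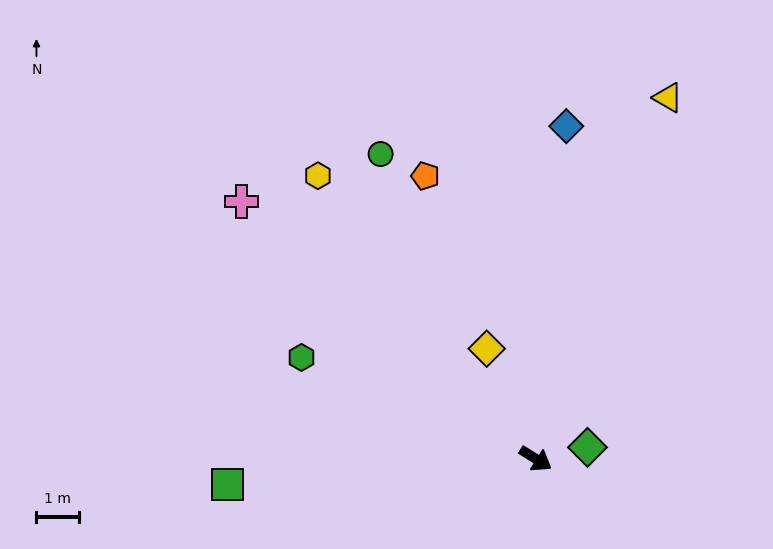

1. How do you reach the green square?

turn right 143°, forward 7.3 m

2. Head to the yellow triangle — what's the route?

turn left 102°, forward 9.1 m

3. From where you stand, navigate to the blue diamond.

turn left 117°, forward 7.9 m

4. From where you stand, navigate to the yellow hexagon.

turn left 160°, forward 8.5 m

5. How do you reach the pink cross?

turn left 171°, forward 9.3 m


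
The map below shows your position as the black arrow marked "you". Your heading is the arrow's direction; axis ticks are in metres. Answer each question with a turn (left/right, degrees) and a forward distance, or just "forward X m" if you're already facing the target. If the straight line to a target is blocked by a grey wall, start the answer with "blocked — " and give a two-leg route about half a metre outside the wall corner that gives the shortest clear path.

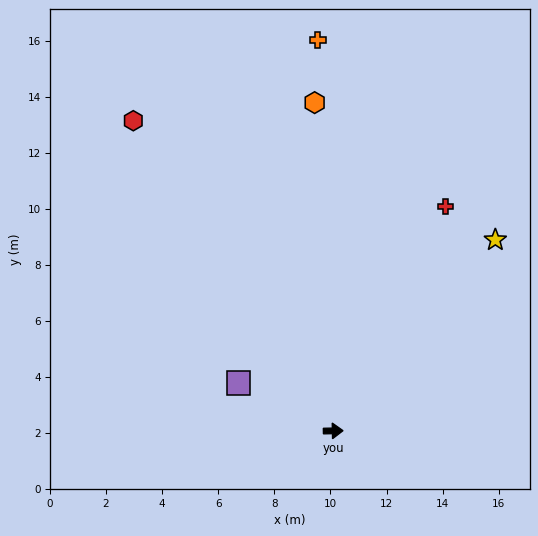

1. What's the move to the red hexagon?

turn left 122°, forward 13.2 m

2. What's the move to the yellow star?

turn left 49°, forward 8.9 m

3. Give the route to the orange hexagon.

turn left 92°, forward 11.7 m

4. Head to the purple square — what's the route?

turn left 152°, forward 3.8 m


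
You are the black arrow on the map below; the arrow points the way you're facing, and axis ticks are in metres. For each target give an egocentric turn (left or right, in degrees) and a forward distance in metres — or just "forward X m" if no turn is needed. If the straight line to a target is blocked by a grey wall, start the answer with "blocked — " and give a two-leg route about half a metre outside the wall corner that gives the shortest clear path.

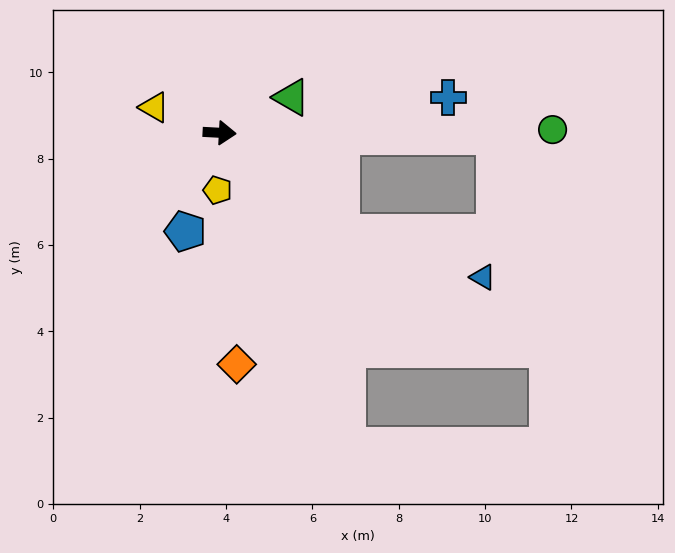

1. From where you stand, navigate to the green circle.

turn left 4°, forward 7.7 m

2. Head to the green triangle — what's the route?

turn left 29°, forward 1.9 m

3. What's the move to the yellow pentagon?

turn right 89°, forward 1.3 m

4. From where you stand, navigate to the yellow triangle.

turn left 162°, forward 1.6 m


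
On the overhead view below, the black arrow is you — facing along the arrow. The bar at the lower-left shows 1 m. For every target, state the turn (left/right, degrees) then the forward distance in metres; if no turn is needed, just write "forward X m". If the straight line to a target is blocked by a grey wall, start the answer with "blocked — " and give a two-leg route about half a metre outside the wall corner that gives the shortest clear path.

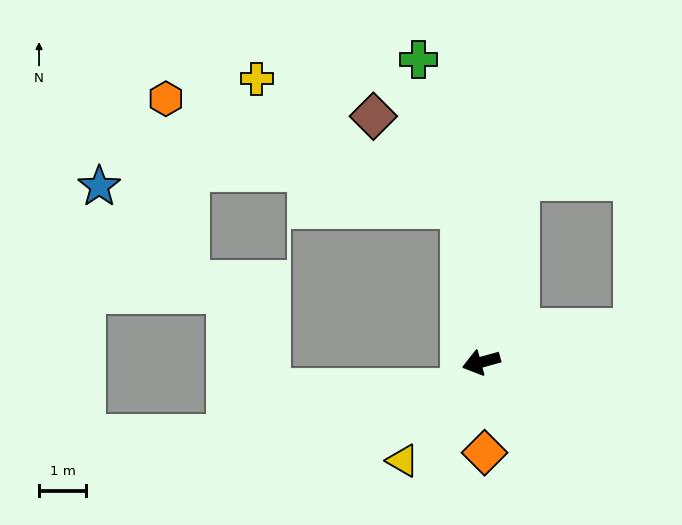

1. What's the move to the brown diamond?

blocked — turn right 98°, forward 3.3 m, then turn left 36°, forward 2.7 m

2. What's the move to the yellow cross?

blocked — turn right 98°, forward 3.3 m, then turn left 50°, forward 5.1 m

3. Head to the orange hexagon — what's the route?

blocked — turn right 98°, forward 3.3 m, then turn left 62°, forward 6.7 m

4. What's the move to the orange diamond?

turn left 77°, forward 1.9 m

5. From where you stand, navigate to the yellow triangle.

turn left 36°, forward 2.7 m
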